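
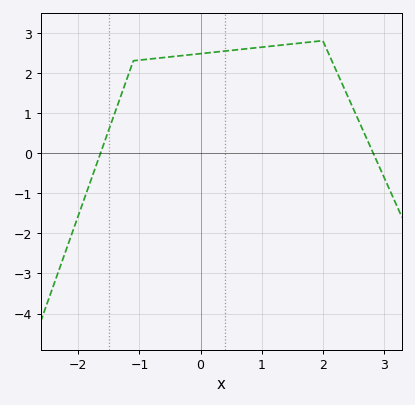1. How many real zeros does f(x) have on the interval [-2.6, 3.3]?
2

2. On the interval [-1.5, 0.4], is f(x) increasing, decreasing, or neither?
increasing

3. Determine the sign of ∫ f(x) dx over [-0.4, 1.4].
positive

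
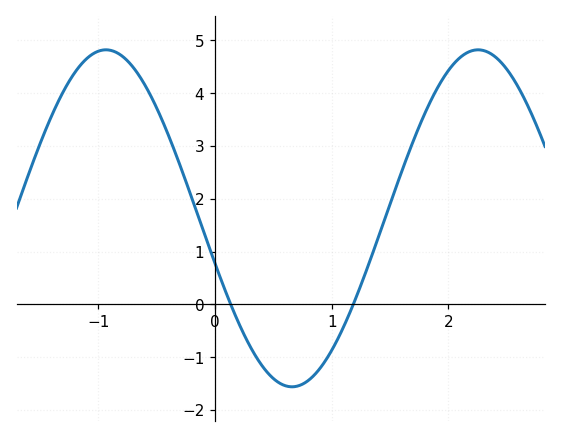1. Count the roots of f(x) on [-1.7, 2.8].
2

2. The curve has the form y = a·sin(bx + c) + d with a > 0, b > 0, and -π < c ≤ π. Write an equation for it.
y = 3.19sin(1.97x - 2.87) + 1.63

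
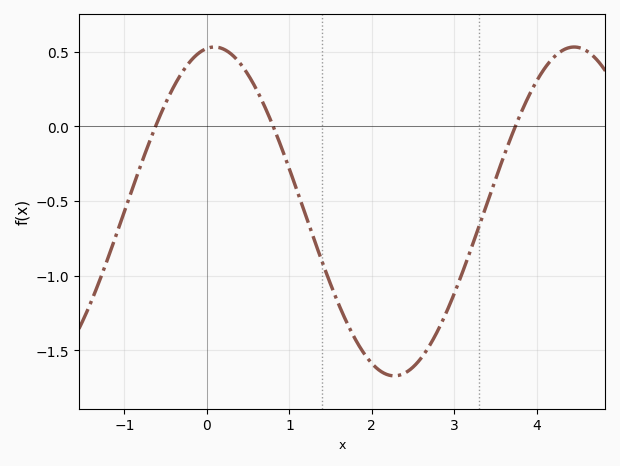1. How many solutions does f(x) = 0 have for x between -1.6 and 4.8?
3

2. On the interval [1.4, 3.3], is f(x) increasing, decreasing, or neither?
neither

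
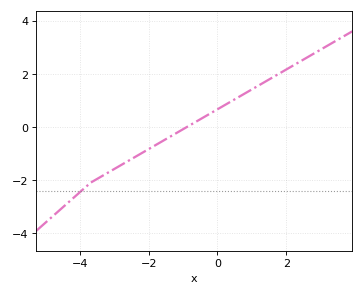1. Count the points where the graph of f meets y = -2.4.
1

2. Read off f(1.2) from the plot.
1.57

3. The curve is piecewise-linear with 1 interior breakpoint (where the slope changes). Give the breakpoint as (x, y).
(-3.7, -2.1)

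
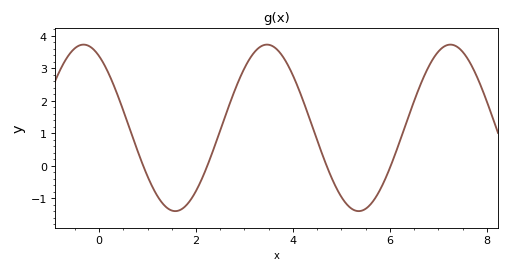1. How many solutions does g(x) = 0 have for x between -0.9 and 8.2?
4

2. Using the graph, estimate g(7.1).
3.7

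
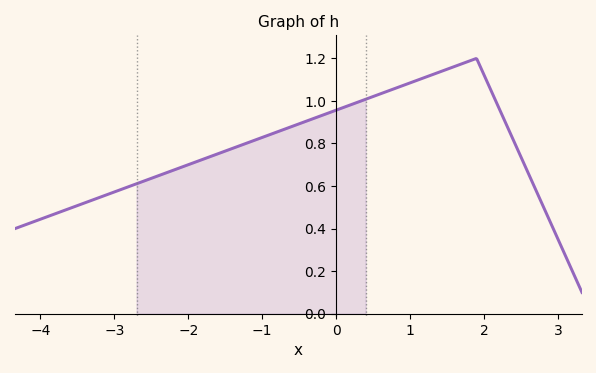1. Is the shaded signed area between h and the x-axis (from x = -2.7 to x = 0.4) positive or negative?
positive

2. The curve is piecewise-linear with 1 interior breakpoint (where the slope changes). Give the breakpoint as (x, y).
(1.9, 1.2)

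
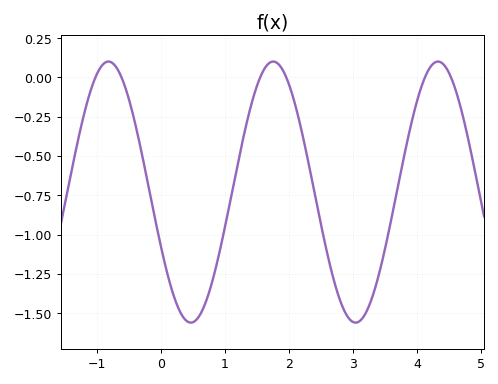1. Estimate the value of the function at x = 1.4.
-0.193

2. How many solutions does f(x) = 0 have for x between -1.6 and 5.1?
6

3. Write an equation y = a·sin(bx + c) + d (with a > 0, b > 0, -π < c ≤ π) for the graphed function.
y = 0.83sin(2.44x - 2.71) - 0.73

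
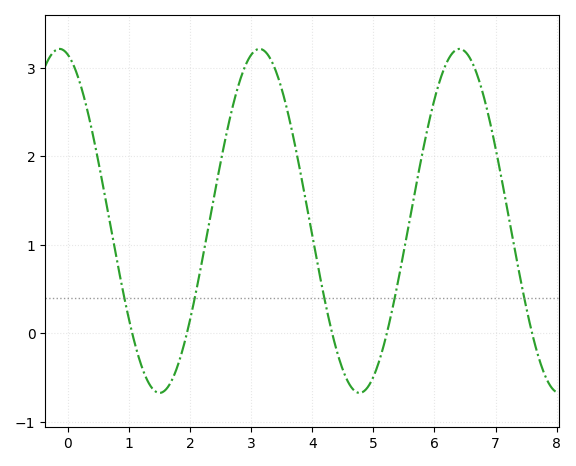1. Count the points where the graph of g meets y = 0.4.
5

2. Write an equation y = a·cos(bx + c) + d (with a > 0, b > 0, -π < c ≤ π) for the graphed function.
y = 1.94cos(1.9x + 0.26) + 1.27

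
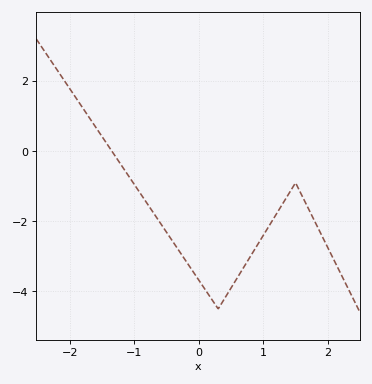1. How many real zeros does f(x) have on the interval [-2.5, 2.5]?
1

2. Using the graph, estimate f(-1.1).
-0.681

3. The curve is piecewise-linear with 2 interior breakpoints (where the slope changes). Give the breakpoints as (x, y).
(0.3, -4.5); (1.5, -0.9)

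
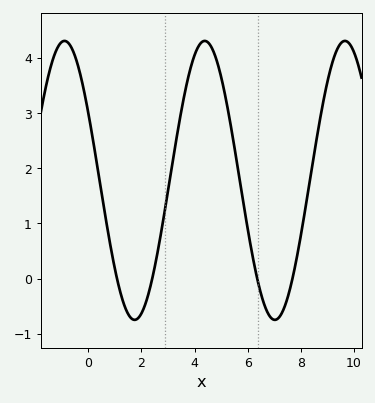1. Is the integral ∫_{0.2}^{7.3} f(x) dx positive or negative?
positive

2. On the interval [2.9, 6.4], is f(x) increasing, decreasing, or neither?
neither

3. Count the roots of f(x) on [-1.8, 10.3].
4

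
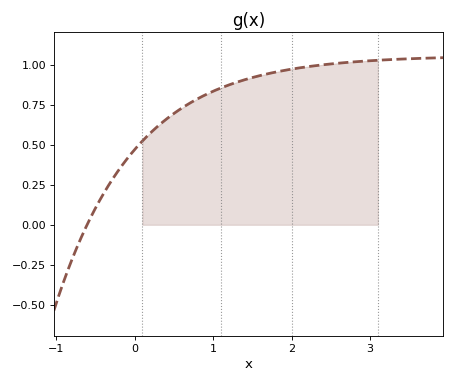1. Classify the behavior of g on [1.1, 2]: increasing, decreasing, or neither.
increasing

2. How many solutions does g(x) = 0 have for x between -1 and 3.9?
1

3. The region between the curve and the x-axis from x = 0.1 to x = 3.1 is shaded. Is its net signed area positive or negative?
positive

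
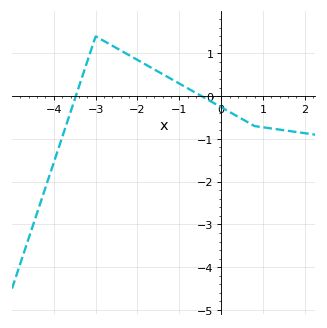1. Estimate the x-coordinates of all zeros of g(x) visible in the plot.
-3.5, -0.5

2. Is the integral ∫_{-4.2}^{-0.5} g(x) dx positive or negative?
positive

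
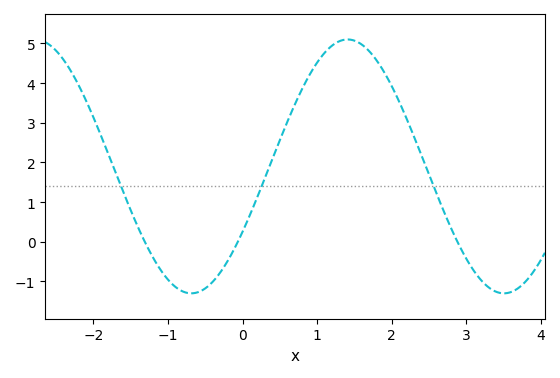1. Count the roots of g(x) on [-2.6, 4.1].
3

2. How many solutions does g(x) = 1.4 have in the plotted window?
3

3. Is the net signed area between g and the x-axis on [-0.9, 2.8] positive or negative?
positive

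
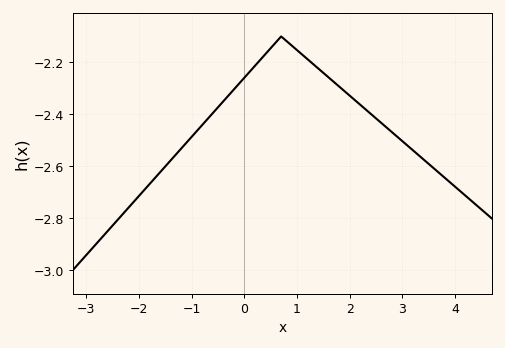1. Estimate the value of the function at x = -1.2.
-2.53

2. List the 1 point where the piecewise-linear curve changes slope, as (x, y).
(0.7, -2.1)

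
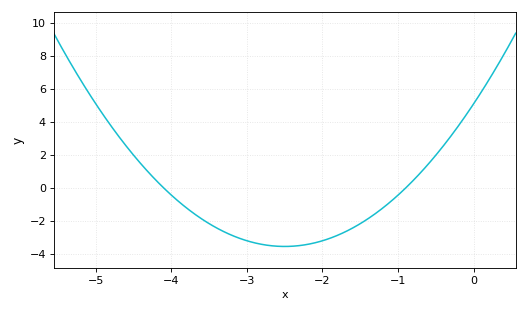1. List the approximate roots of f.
-4.1, -0.9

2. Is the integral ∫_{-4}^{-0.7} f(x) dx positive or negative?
negative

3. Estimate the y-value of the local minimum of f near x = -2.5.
-3.6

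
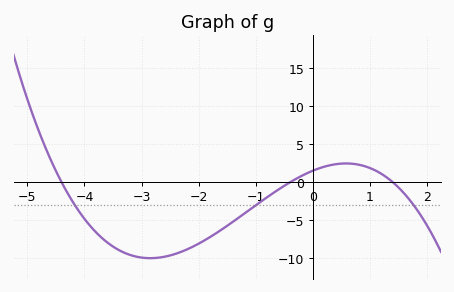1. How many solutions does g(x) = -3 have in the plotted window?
3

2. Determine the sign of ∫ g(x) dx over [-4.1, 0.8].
negative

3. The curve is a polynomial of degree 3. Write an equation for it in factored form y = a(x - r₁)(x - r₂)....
y = -0.62(x + 4.4)(x + 0.4)(x - 1.4)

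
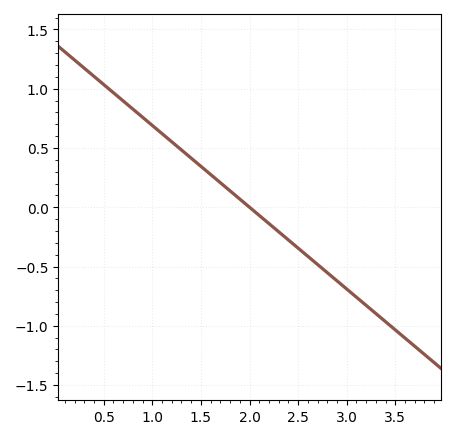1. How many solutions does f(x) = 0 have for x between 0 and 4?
1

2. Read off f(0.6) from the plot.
0.966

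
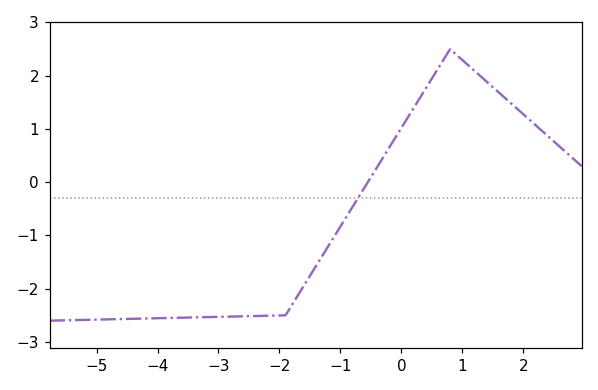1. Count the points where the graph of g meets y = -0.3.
1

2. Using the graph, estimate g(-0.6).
-0.1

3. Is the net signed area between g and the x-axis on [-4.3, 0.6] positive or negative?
negative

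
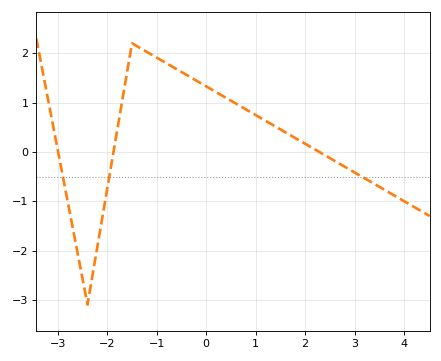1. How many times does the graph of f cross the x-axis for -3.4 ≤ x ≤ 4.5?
3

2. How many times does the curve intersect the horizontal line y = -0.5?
3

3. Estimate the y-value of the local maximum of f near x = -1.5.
2.2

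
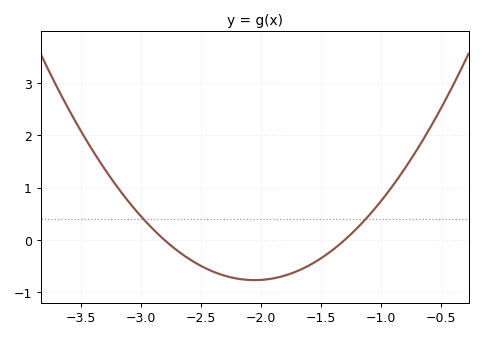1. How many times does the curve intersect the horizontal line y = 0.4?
2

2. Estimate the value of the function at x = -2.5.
-0.49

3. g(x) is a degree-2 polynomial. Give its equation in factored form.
y = 1.36(x + 2.8)(x + 1.3)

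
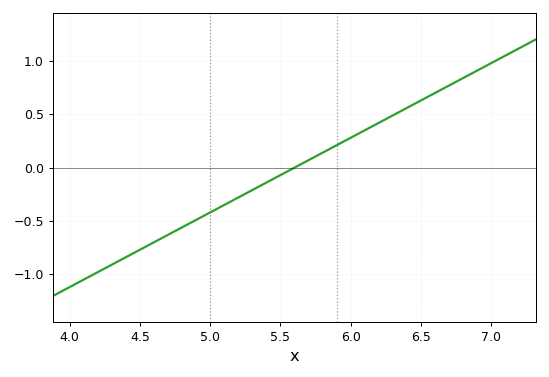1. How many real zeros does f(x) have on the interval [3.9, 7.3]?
1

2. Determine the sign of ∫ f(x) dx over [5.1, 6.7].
positive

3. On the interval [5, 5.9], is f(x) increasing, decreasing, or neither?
increasing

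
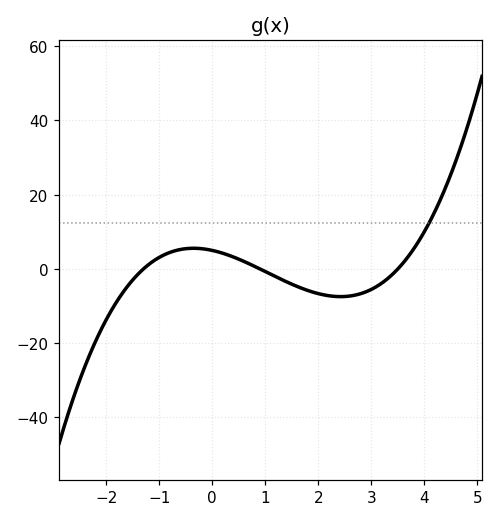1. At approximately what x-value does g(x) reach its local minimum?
2.4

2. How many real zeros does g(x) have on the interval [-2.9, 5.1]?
3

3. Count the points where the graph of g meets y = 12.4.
1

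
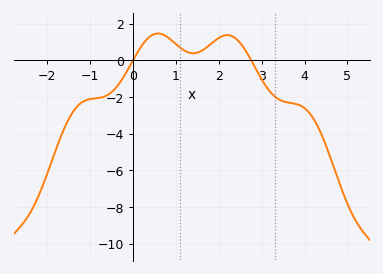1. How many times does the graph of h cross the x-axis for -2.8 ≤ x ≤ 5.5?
2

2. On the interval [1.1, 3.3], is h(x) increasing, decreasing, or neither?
neither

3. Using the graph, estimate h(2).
1.2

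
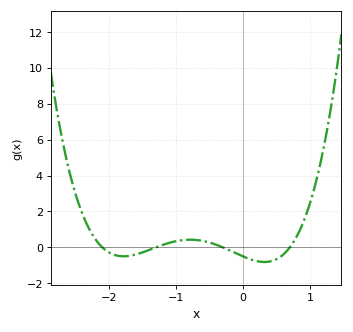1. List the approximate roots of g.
-2.1, -1.3, -0.3, 0.7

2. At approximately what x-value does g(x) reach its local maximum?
-0.8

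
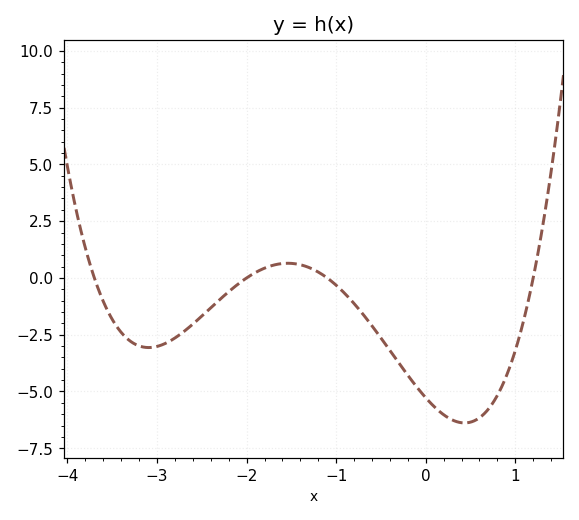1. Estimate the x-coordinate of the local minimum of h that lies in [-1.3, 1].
0.4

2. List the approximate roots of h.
-3.7, -2, -1.1, 1.2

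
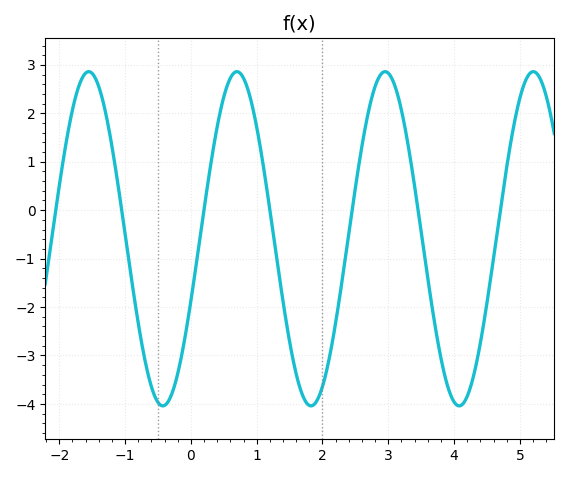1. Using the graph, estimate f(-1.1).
0.5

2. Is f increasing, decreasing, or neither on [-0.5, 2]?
neither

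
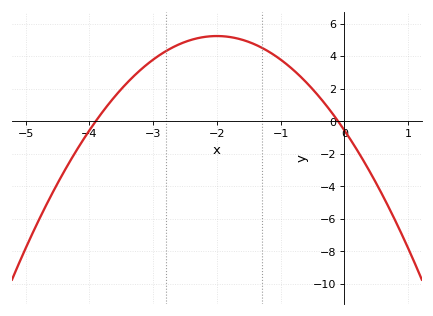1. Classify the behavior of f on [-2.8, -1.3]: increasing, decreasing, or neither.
neither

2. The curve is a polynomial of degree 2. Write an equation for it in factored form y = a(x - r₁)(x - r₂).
y = -1.45(x + 3.9)(x + 0.1)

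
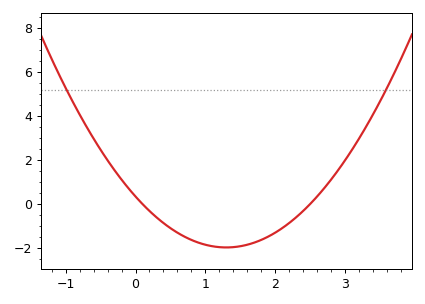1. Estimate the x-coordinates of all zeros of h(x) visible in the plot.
0.1, 2.5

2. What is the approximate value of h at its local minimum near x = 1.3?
-1.97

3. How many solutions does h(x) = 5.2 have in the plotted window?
2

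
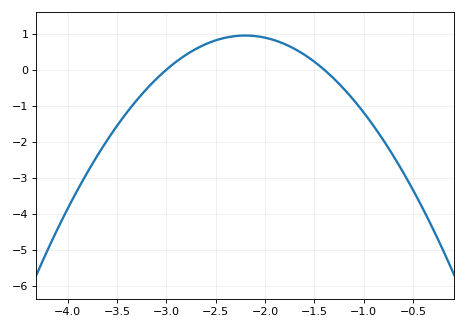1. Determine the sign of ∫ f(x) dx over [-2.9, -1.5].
positive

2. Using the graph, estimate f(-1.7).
0.6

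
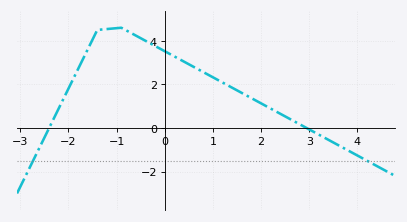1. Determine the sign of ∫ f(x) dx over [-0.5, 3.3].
positive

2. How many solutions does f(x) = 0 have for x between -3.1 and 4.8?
2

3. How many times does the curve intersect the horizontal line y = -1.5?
2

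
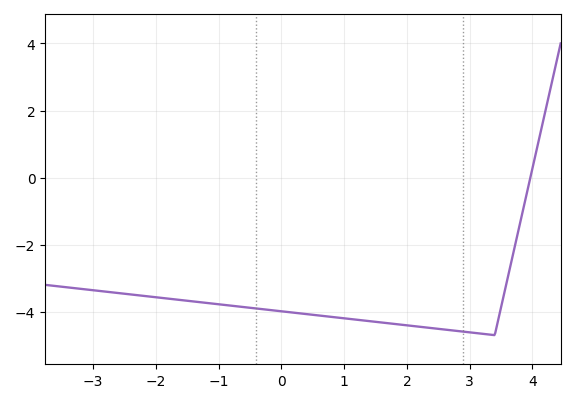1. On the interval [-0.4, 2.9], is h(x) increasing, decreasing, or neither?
decreasing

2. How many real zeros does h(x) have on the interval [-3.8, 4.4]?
1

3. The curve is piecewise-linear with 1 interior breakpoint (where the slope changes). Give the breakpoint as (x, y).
(3.4, -4.7)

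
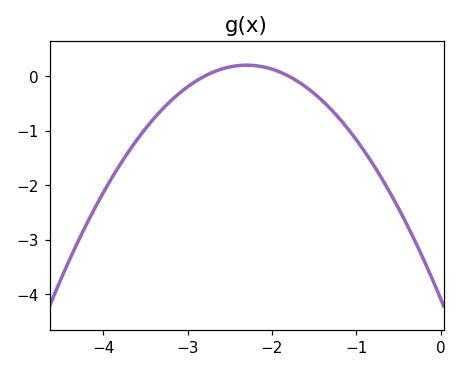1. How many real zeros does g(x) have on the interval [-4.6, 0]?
2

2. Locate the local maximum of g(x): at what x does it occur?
-2.3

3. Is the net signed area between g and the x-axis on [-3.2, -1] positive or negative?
negative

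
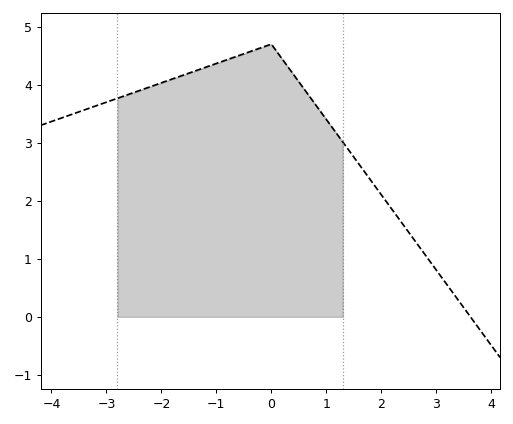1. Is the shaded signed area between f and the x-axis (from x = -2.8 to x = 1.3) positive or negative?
positive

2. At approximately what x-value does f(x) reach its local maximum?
0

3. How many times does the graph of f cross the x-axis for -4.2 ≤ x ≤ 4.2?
1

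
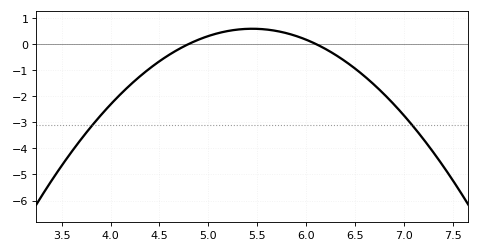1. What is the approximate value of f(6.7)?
-1.57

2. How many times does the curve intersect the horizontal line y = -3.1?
2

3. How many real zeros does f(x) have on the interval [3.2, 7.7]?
2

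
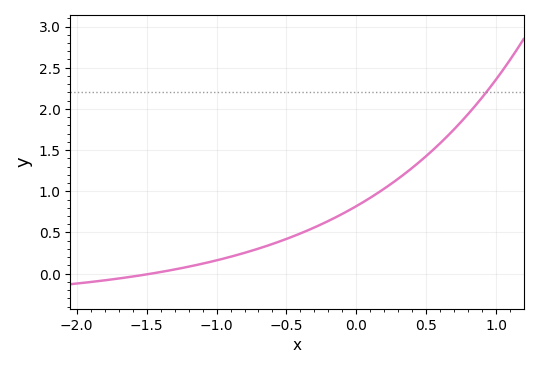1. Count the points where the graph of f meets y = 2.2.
1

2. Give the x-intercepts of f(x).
-1.45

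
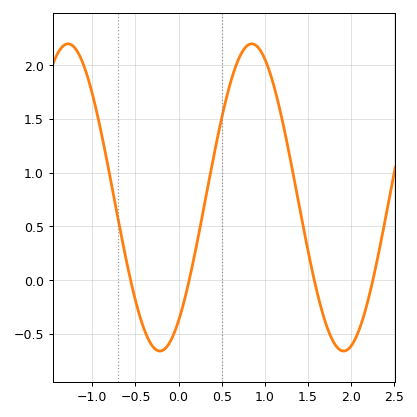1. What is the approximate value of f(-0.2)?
-0.658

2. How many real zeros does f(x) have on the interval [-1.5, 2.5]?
4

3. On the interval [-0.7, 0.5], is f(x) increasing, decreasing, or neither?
neither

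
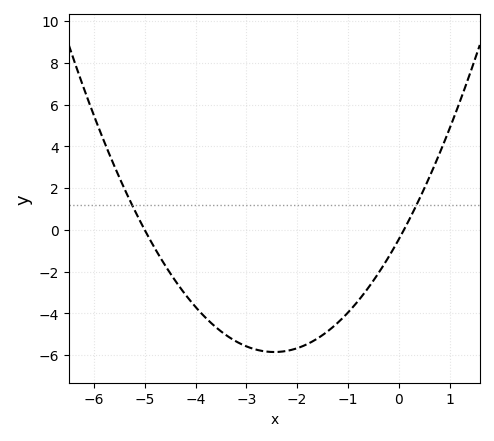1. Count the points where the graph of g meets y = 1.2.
2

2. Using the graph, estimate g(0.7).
3.08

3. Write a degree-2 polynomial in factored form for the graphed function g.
y = 0.9(x + 5)(x - 0.1)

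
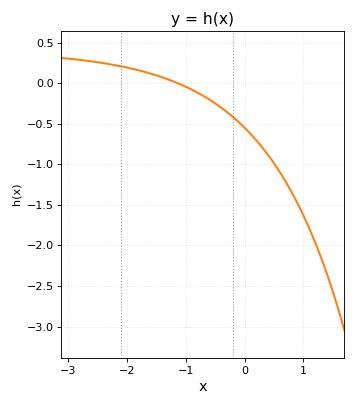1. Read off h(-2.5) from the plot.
0.258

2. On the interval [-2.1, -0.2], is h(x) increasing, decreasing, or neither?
decreasing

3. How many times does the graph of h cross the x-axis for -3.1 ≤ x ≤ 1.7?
1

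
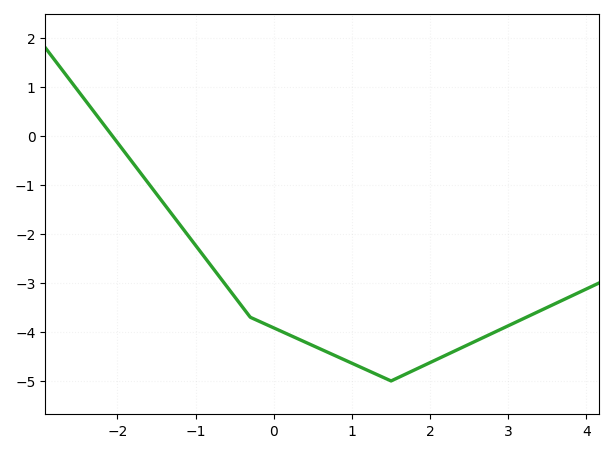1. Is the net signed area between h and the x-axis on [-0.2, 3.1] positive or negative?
negative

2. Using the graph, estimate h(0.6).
-4.3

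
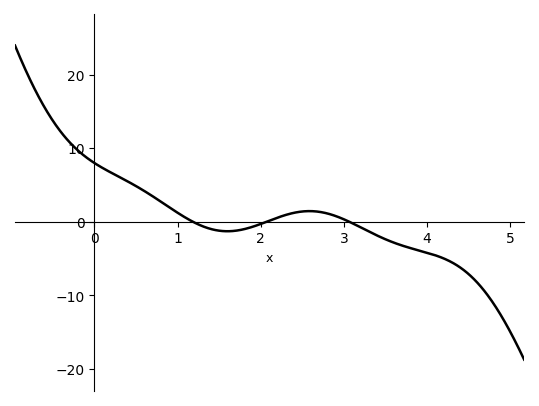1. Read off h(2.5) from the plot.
1.37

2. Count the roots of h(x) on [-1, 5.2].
3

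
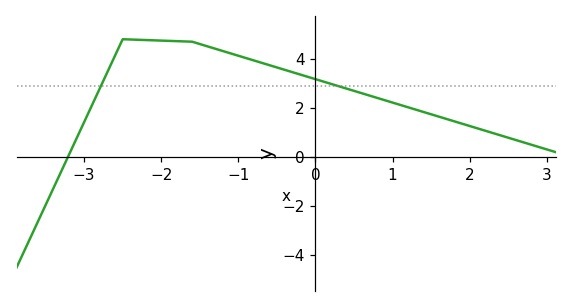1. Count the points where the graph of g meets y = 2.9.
2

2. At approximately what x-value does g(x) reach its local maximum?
-2.5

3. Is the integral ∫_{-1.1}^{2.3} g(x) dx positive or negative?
positive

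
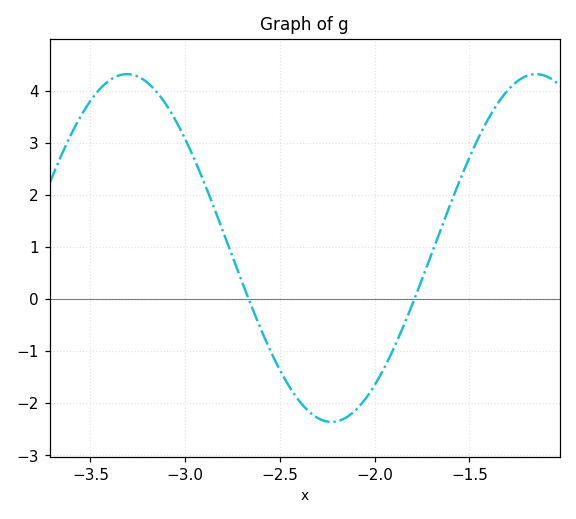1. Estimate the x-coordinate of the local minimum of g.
-2.25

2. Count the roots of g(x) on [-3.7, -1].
2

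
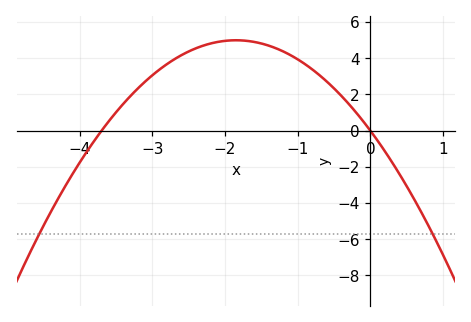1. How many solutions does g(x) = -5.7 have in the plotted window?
2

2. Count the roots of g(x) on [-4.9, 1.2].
2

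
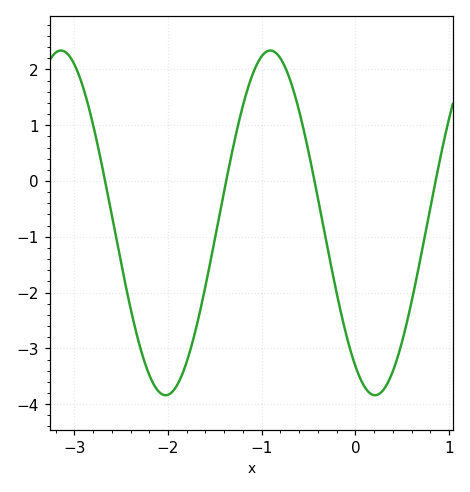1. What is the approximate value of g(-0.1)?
-2.74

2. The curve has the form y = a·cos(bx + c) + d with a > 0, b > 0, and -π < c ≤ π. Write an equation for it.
y = 3.09cos(2.81x + 2.55) - 0.75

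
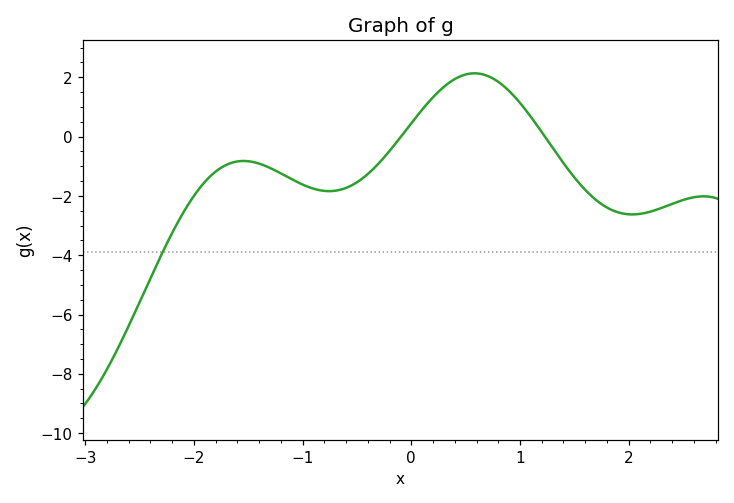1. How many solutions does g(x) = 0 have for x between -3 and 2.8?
2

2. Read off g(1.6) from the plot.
-1.8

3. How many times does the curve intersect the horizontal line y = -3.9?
1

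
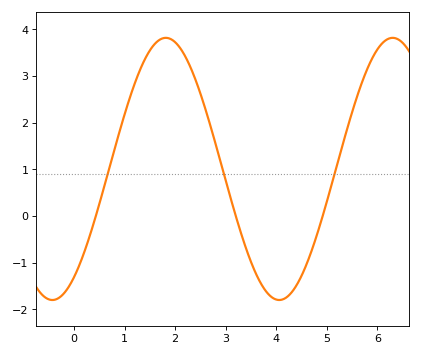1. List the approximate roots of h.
0.431, 3.2, 4.92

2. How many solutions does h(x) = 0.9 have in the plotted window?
3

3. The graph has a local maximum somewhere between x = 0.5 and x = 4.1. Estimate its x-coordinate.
1.81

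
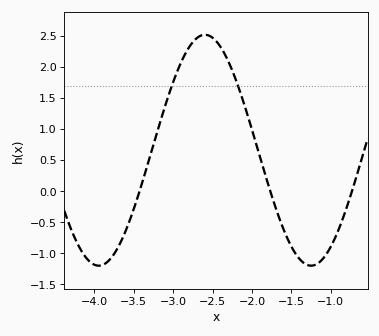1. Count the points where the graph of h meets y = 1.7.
2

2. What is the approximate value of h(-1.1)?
-1.1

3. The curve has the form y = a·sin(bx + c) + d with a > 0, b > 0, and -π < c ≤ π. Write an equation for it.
y = 1.86sin(2.3x + 1.3) + 0.66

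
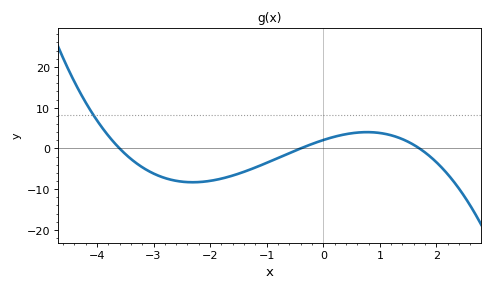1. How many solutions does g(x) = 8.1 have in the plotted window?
1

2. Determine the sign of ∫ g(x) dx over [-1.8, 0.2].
negative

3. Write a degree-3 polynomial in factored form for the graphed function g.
y = -0.84(x + 3.6)(x + 0.4)(x - 1.7)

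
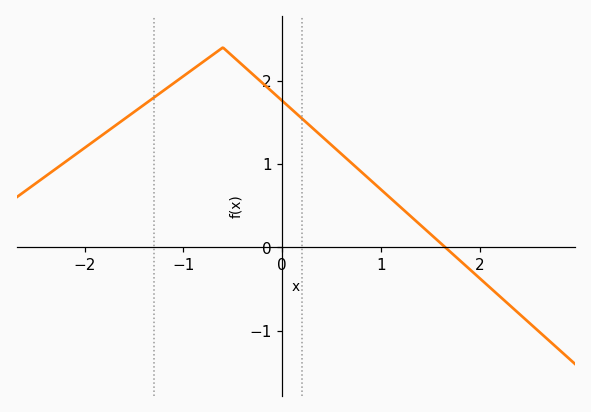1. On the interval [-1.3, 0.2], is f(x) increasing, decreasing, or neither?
neither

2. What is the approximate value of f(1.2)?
0.481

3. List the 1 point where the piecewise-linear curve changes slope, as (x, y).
(-0.6, 2.4)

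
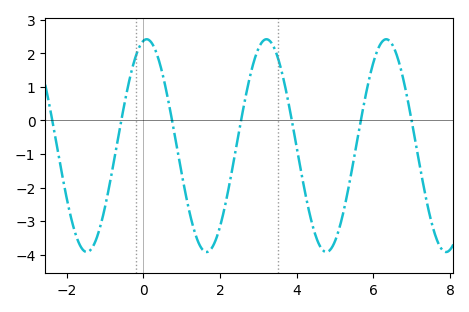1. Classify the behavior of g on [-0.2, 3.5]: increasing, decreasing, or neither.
neither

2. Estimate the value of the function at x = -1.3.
-3.7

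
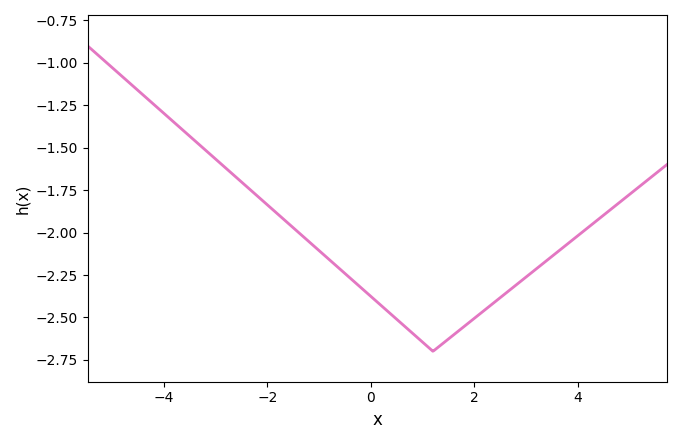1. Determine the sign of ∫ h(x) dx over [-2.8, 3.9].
negative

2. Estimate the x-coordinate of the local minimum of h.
1.2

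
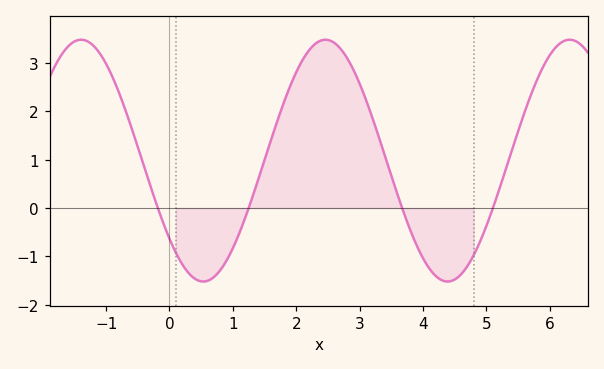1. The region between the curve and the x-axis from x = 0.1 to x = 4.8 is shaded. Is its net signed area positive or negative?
positive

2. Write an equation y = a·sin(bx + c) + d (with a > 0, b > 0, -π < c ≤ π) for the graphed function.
y = 2.5sin(1.6x - 2.4) + 0.98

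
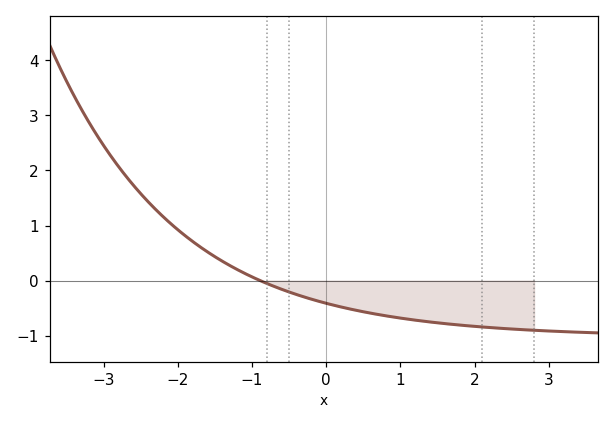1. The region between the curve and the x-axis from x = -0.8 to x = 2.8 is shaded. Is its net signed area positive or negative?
negative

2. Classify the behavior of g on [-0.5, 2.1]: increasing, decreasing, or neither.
decreasing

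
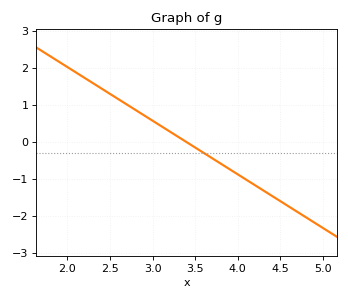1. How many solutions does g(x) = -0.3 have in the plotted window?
1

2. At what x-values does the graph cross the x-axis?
3.4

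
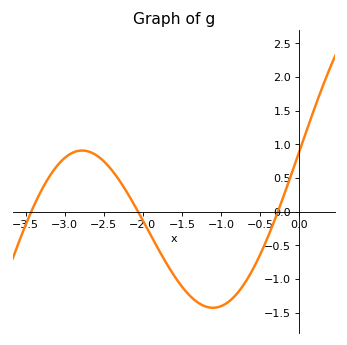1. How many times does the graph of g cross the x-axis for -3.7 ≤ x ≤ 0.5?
3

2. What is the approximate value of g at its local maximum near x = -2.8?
0.9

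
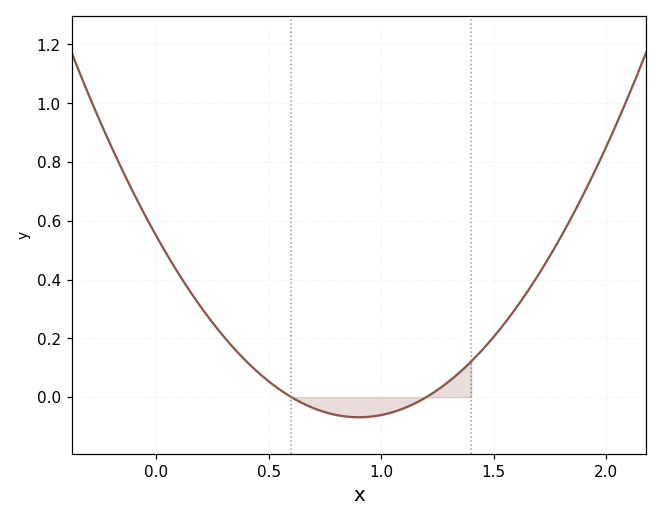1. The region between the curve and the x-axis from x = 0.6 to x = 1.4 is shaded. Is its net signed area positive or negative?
negative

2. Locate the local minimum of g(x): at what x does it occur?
0.9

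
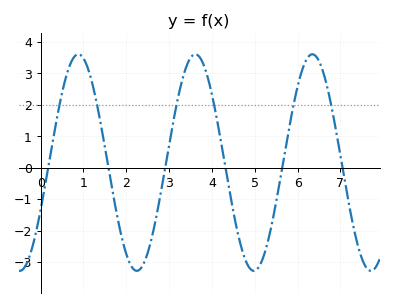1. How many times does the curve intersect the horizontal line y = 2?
6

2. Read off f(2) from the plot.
-2.75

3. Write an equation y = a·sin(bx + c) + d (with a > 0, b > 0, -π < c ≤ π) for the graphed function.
y = 3.44sin(2.3x - 0.452) + 0.16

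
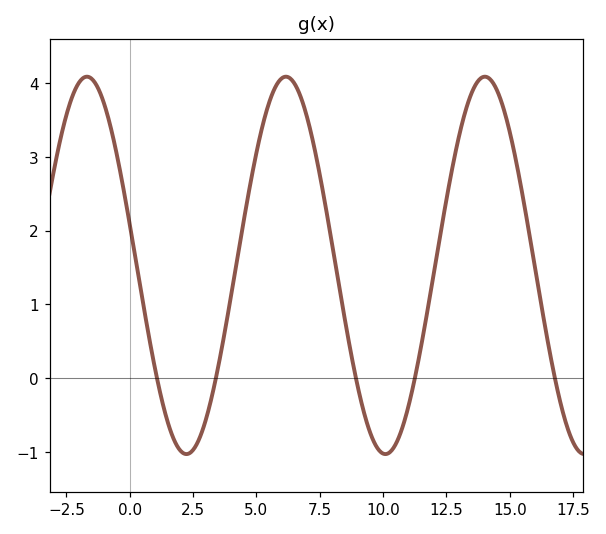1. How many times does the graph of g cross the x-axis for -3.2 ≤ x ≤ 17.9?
5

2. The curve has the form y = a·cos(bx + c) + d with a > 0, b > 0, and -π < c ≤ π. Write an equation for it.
y = 2.56cos(0.8x + 1.35) + 1.53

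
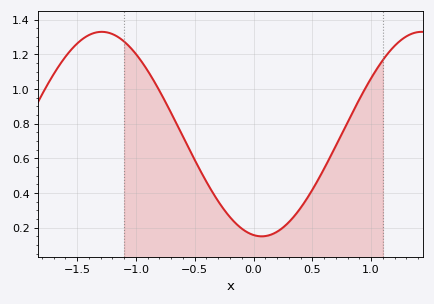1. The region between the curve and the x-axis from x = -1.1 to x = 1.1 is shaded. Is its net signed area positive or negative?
positive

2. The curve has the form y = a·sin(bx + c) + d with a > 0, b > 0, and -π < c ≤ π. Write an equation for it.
y = 0.59sin(2.3x - 1.7) + 0.74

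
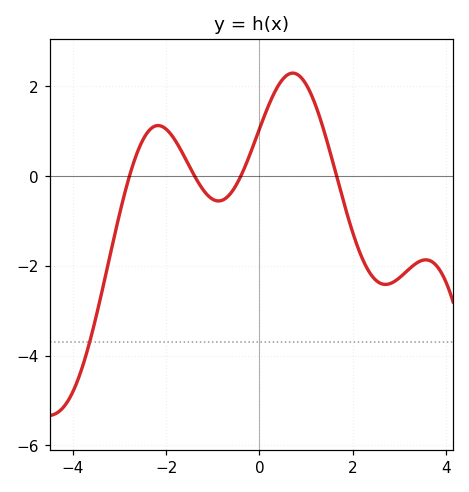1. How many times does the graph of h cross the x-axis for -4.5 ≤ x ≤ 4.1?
4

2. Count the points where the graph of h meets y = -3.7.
1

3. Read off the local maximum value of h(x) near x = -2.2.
1.12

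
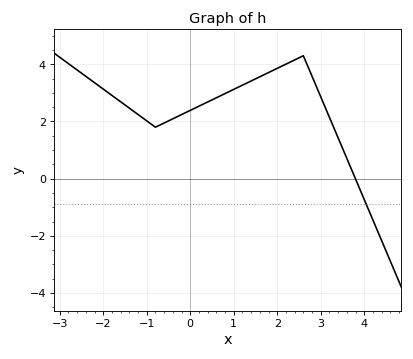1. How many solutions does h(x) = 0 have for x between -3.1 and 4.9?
1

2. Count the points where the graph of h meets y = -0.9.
1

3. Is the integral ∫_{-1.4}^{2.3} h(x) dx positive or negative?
positive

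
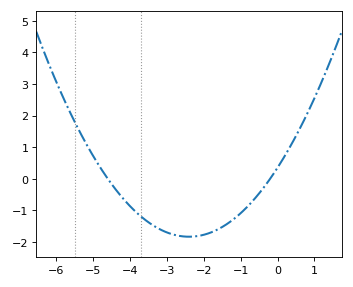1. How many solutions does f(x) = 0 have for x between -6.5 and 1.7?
2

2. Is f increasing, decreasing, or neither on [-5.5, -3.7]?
decreasing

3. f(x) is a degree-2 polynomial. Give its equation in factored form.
y = 0.38(x + 4.6)(x + 0.2)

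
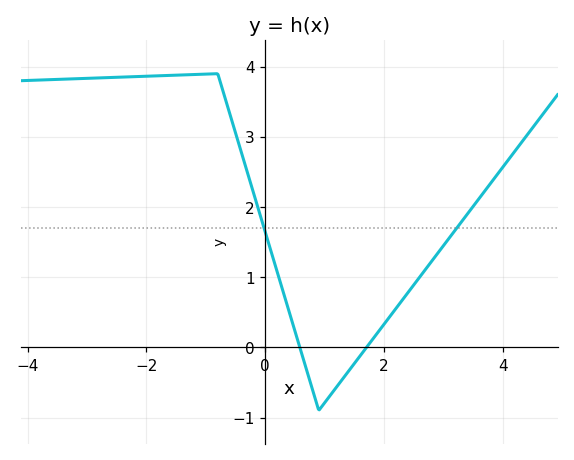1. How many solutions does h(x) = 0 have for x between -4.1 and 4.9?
2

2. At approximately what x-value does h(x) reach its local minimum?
0.9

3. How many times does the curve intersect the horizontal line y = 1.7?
2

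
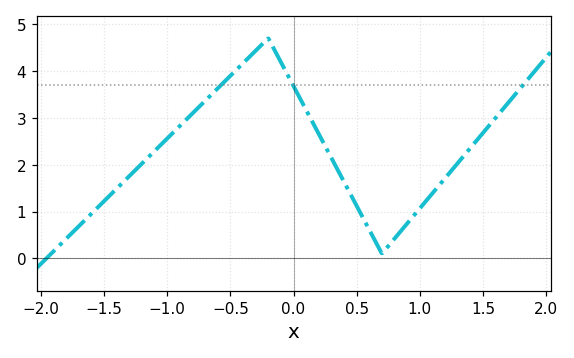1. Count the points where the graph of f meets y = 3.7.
3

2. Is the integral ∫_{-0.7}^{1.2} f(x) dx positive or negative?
positive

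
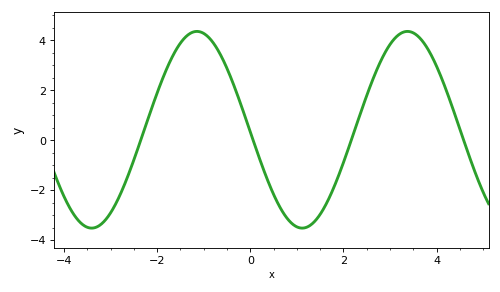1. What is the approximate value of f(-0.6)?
3.2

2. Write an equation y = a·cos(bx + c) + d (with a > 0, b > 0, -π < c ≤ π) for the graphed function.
y = 3.94cos(1.4x + 1.6) + 0.42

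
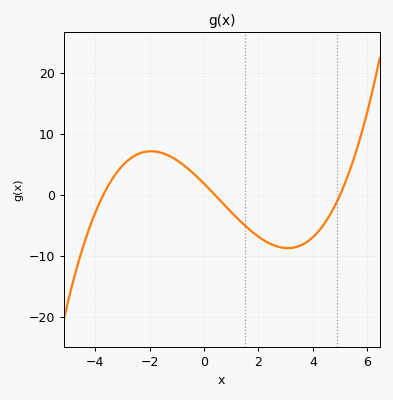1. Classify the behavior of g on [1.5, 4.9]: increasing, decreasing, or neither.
neither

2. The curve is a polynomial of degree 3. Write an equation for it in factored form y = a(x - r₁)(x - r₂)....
y = 0.25(x + 3.7)(x - 0.4)(x - 5)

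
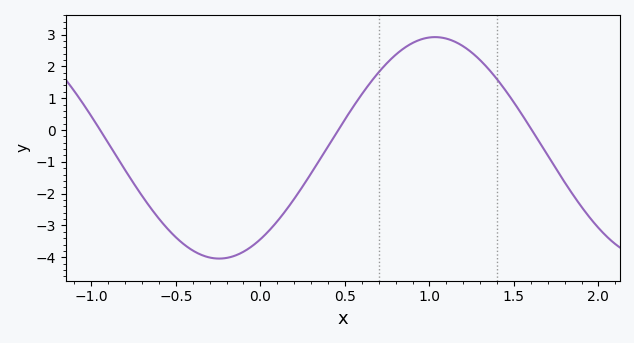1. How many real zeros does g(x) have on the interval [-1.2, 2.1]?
3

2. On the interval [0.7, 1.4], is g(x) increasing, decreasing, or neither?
neither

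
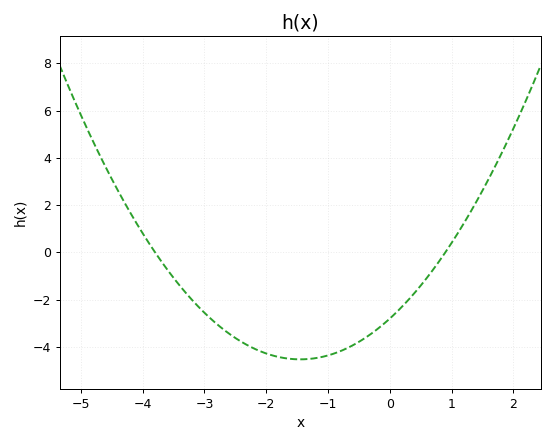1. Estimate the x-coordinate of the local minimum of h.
-1.4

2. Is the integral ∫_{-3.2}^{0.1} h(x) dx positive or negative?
negative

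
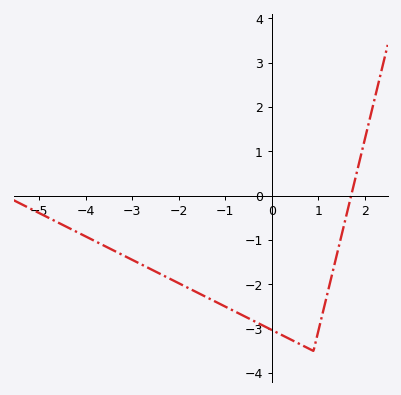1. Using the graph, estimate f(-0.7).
-2.7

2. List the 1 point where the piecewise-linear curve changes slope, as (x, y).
(0.9, -3.5)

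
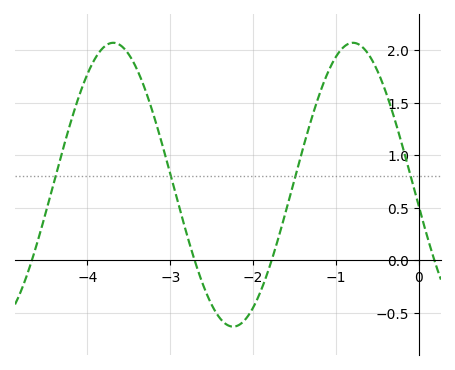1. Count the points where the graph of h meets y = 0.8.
4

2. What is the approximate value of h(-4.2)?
1.3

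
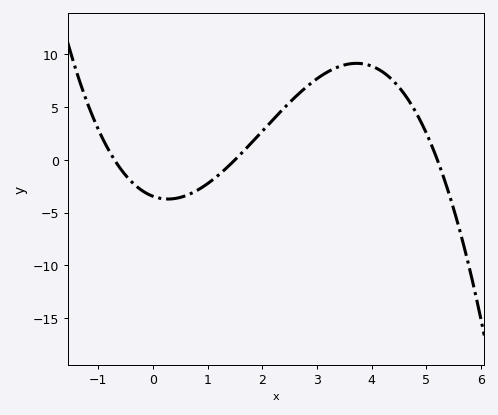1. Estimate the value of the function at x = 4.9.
3.6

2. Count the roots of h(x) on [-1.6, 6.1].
3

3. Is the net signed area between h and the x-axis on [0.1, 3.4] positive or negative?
positive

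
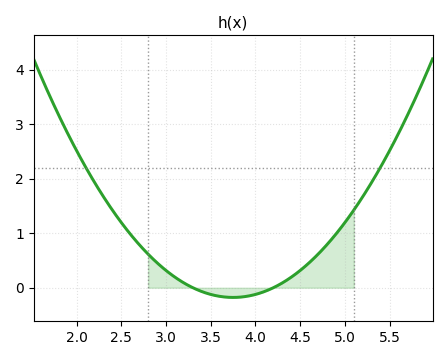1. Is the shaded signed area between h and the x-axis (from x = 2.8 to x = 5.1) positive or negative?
positive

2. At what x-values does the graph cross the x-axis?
3.3, 4.2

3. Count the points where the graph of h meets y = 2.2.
2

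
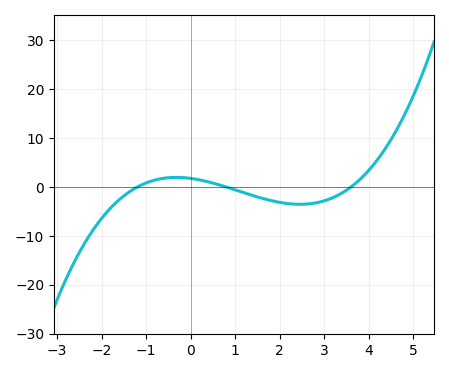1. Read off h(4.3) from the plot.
7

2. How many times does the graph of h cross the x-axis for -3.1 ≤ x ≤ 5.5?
3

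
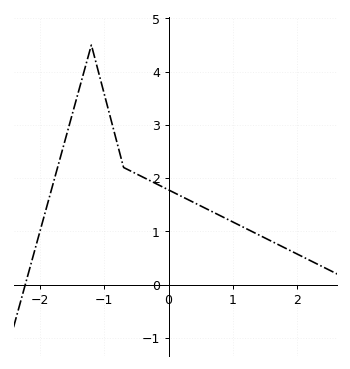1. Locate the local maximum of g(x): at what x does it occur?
-1.2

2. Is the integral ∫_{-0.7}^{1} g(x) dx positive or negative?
positive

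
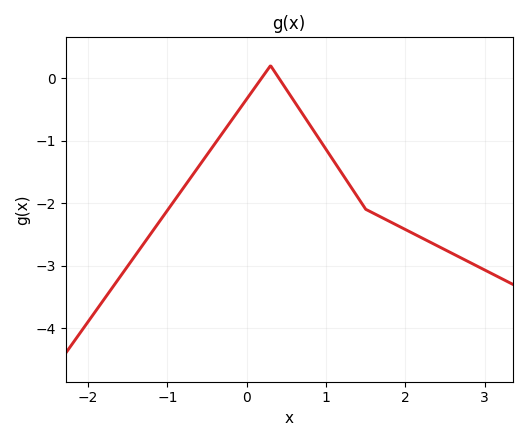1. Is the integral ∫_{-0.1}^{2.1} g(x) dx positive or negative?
negative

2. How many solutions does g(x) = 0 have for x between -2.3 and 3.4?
2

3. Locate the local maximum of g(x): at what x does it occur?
0.3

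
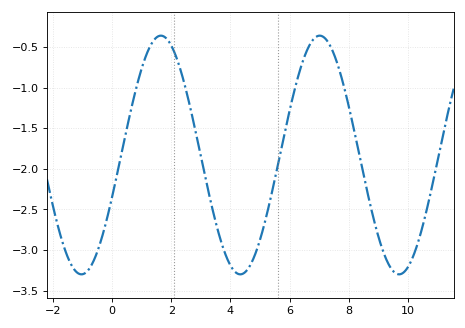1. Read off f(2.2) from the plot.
-0.654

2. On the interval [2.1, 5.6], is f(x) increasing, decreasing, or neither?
neither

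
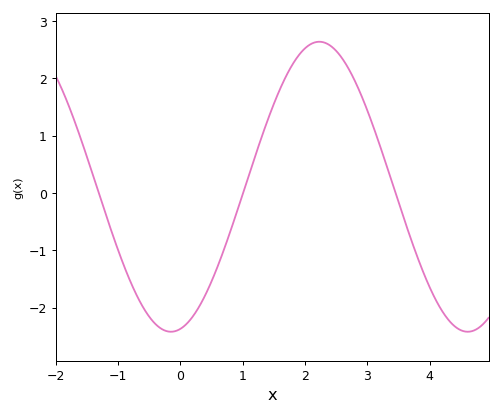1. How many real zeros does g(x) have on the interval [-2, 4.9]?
3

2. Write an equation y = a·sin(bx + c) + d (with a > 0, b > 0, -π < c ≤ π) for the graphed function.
y = 2.53sin(1.3x - 1.4) + 0.11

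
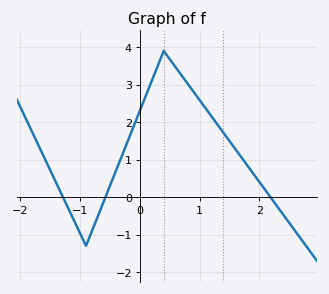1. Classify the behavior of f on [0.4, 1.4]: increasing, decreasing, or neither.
decreasing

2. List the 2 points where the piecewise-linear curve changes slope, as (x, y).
(-0.9, -1.3); (0.4, 3.9)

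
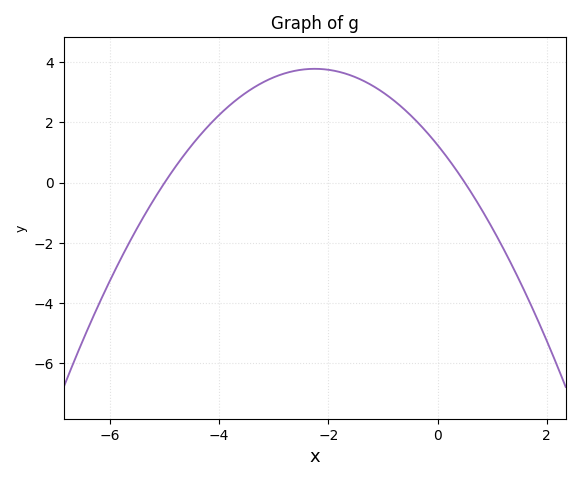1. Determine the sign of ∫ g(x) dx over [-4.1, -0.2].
positive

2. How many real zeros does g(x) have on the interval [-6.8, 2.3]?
2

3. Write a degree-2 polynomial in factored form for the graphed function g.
y = -0.5(x + 5)(x - 0.5)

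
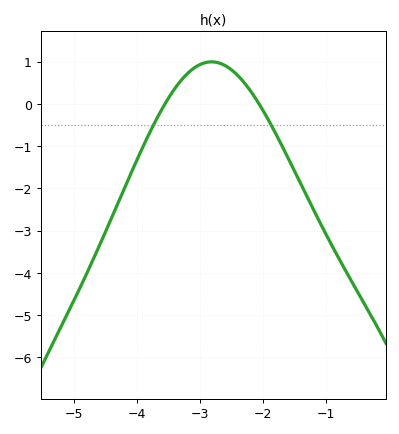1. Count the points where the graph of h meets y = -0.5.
2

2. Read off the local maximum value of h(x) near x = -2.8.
1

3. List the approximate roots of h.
-3.6, -2.1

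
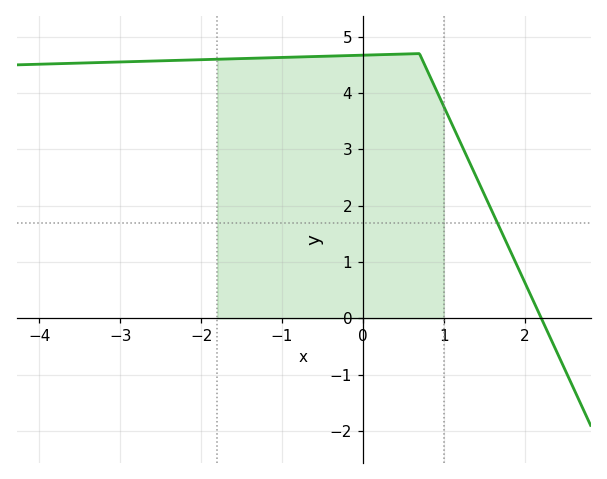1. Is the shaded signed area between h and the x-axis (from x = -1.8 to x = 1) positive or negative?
positive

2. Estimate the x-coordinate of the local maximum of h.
0.697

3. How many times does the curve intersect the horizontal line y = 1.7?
1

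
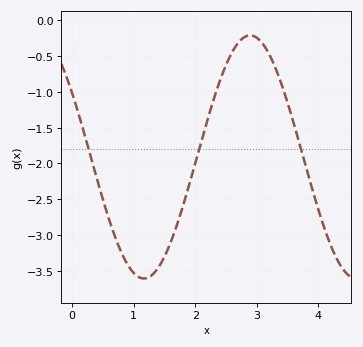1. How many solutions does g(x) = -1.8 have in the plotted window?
3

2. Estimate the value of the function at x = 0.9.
-3.4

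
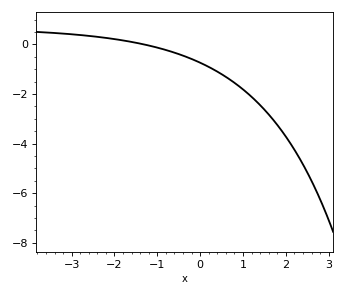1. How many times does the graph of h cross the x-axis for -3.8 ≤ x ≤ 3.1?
1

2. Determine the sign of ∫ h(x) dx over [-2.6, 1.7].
negative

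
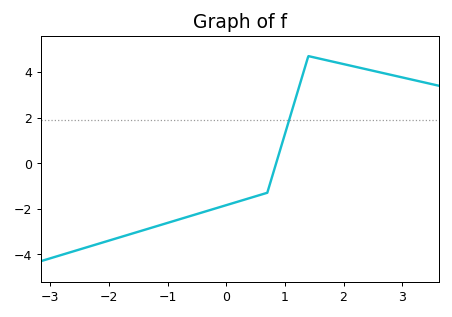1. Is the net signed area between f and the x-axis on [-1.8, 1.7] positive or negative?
negative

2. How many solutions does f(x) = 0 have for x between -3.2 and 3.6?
1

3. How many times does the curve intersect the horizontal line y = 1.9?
1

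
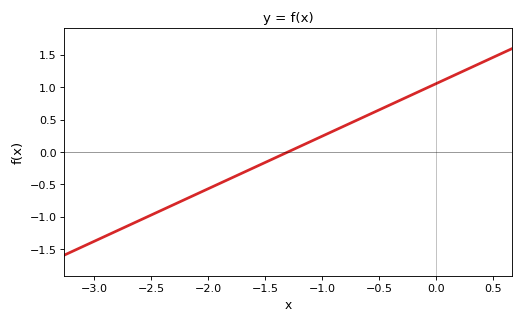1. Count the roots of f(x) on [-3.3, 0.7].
1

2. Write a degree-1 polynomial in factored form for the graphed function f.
y = 0.81(x + 1.3)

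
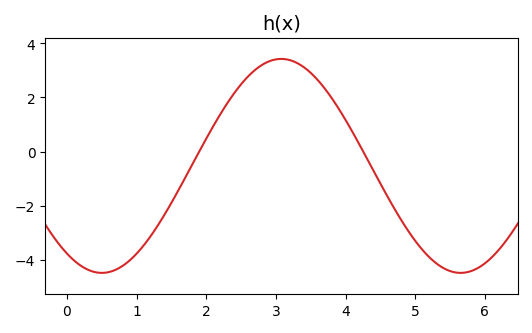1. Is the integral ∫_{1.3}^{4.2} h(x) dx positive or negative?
positive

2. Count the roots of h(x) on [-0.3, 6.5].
2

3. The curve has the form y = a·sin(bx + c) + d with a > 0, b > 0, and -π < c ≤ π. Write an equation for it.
y = 3.95sin(1.2x - 2.2) - 0.53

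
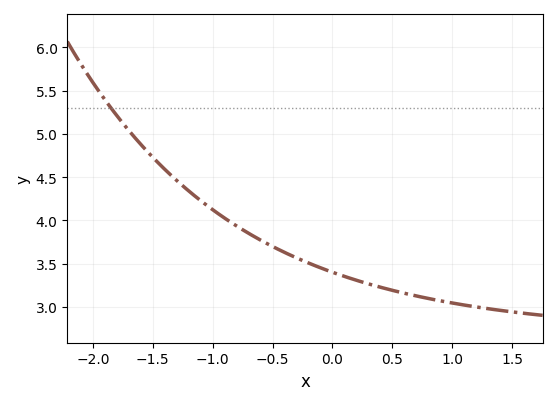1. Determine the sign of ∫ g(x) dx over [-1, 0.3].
positive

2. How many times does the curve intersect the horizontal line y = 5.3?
1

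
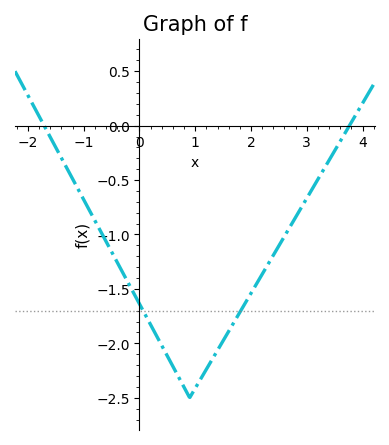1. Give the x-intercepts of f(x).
-1.7, 3.8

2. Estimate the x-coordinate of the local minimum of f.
0.9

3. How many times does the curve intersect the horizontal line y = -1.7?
2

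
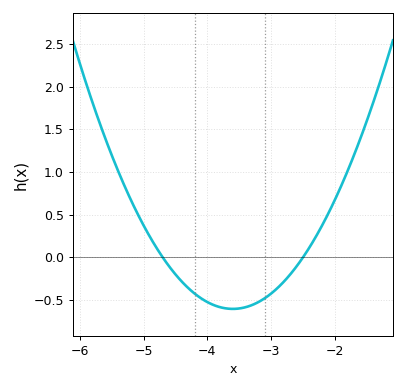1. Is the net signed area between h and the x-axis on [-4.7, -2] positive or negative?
negative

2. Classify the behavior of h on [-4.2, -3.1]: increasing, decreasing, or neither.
neither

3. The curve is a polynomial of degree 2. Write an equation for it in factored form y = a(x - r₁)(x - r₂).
y = 0.5(x + 4.7)(x + 2.5)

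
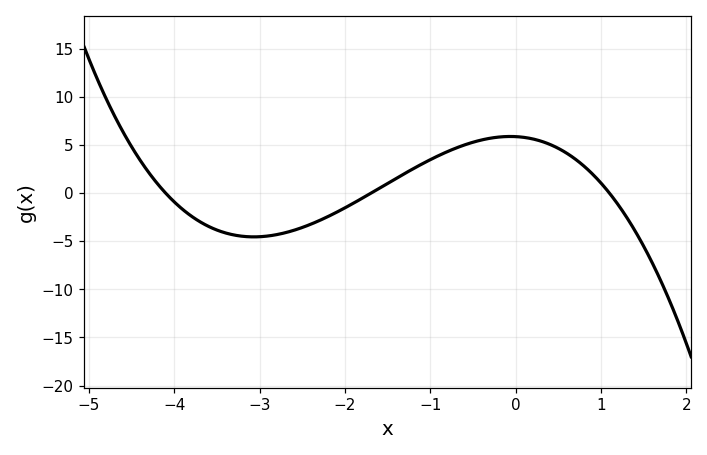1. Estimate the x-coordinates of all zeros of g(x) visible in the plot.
-4.1, -1.7, 1.1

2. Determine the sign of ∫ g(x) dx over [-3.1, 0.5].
positive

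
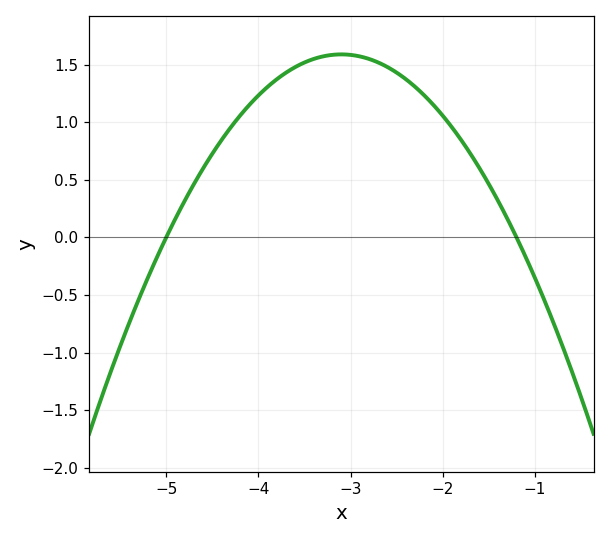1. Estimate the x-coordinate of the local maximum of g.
-3.1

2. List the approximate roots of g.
-5, -1.2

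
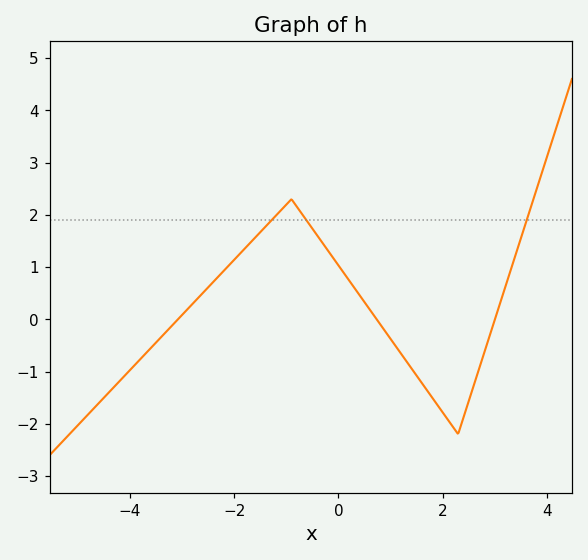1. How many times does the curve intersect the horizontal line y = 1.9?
3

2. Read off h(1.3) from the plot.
-0.794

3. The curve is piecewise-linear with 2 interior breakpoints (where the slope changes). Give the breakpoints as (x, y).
(-0.9, 2.3); (2.3, -2.2)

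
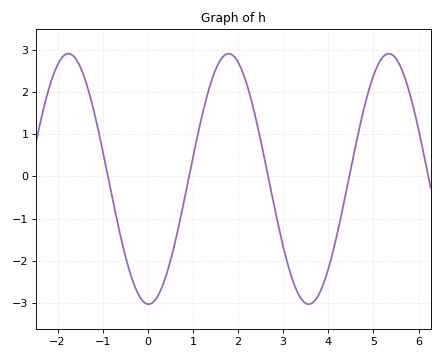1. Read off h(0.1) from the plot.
-3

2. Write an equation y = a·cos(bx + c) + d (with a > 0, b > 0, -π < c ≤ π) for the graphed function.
y = 2.97cos(1.8x + 3.1) - 0.06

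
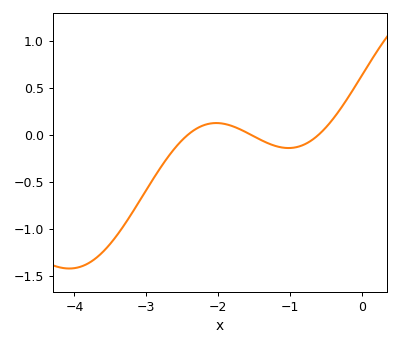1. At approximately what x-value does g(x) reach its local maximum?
-2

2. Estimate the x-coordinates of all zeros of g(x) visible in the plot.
-2.4, -1.6, -0.6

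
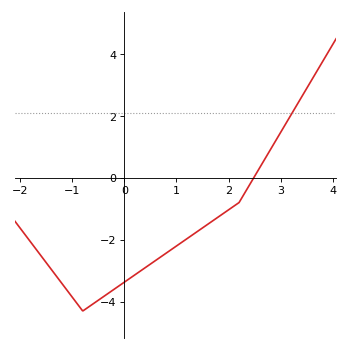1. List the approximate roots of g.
2.5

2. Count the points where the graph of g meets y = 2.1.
1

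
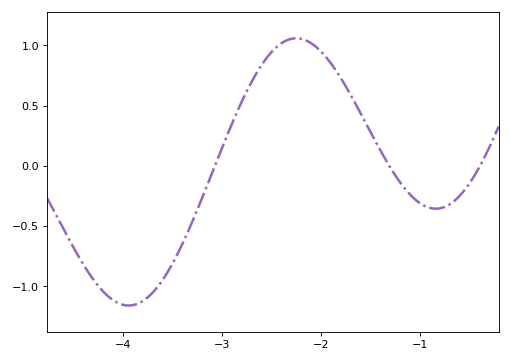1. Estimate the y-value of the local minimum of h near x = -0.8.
-0.35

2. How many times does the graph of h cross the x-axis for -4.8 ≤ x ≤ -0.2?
3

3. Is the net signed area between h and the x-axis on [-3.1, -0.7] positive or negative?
positive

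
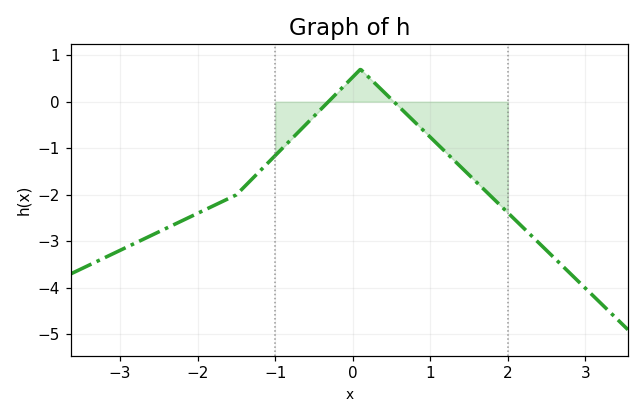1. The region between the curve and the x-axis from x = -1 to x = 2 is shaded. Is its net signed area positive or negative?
negative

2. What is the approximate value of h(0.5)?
0.1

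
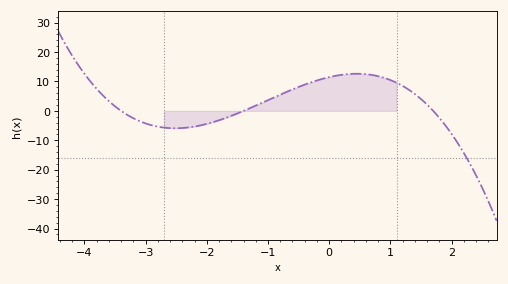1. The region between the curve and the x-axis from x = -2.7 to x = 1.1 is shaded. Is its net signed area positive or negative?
positive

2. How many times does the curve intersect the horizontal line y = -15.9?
1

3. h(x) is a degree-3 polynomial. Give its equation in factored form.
y = -1.42(x + 3.4)(x + 1.4)(x - 1.7)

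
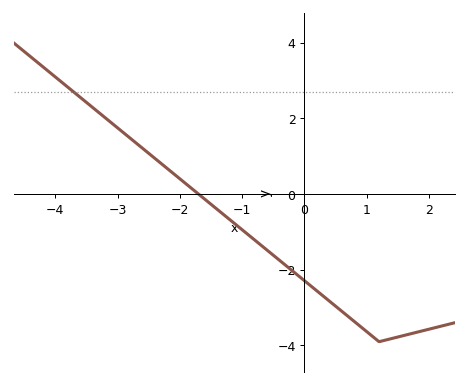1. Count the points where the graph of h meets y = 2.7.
1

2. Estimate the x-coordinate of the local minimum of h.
1.2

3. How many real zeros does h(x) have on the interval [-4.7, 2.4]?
1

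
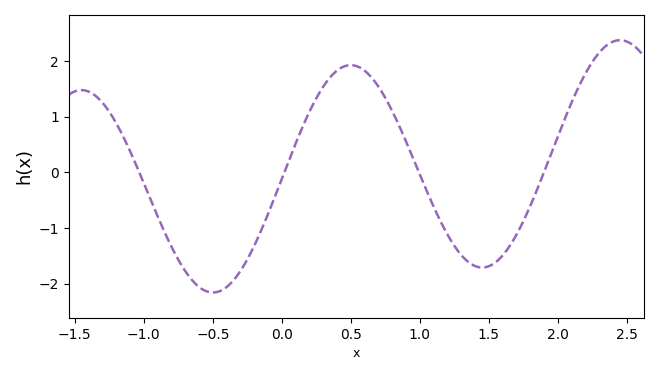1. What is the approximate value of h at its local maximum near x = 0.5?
1.9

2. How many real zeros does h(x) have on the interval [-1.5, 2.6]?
4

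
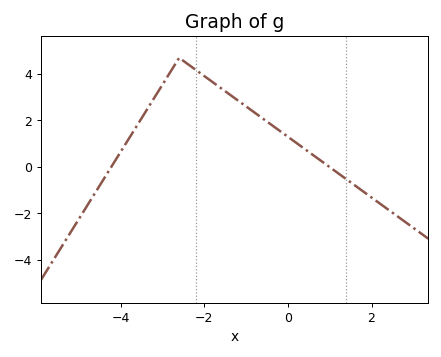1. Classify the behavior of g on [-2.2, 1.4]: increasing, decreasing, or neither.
decreasing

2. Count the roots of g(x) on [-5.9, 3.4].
2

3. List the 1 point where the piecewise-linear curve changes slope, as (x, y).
(-2.6, 4.7)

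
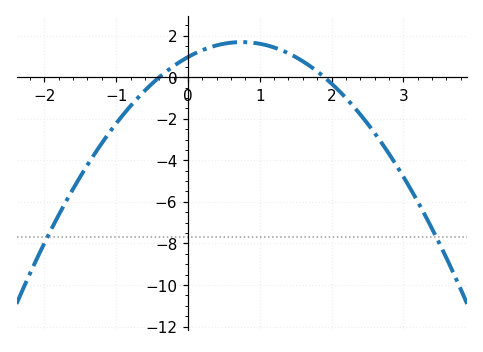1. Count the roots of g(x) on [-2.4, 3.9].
2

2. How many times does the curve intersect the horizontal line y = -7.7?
2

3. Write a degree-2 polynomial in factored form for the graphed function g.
y = -1.28(x + 0.4)(x - 1.9)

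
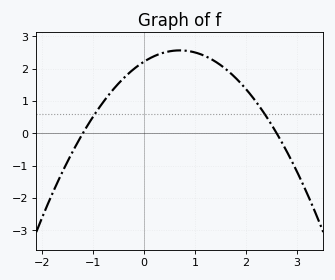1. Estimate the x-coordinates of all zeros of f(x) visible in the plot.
-1.2, 2.6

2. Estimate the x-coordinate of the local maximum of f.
0.7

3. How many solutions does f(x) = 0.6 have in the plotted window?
2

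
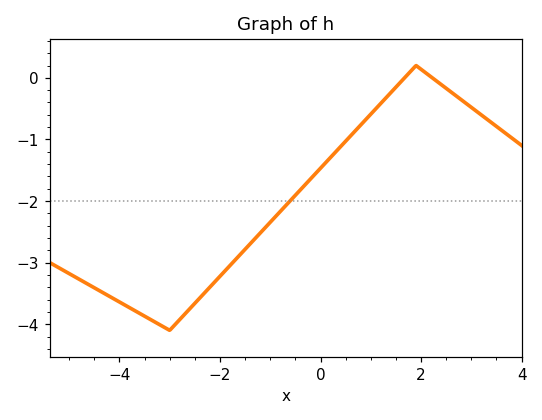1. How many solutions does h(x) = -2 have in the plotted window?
1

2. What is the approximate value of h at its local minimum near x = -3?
-4.1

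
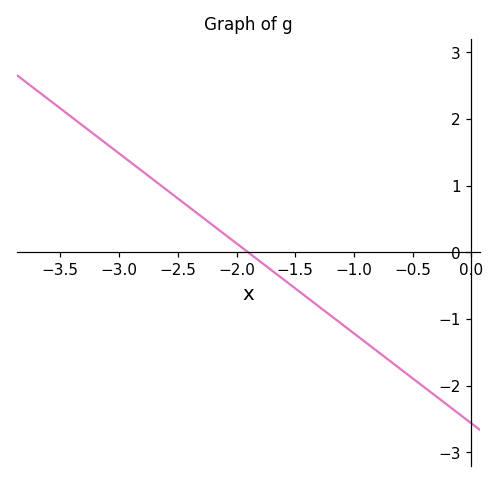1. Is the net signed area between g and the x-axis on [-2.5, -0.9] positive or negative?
negative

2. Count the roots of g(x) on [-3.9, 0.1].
1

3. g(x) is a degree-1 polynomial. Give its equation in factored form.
y = -1.35(x + 1.9)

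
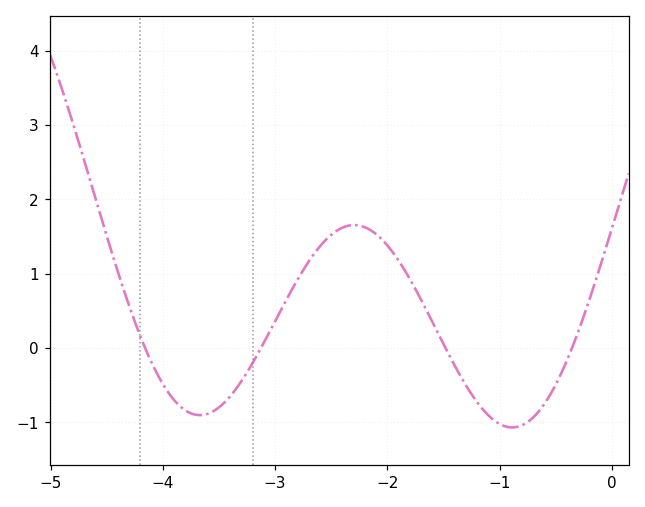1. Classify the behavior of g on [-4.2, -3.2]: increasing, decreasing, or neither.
neither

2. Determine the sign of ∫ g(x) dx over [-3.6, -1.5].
positive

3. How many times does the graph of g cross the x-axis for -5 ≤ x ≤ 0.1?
4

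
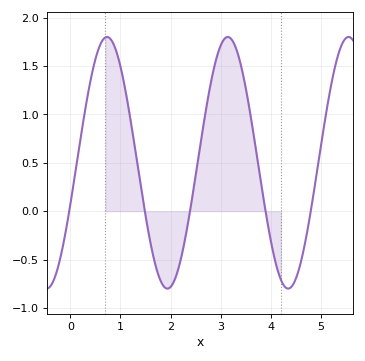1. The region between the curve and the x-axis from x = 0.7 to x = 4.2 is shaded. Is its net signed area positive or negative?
positive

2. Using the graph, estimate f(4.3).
-0.8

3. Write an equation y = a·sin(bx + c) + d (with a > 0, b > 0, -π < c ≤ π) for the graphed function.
y = 1.3sin(2.6x - 0.34) + 0.5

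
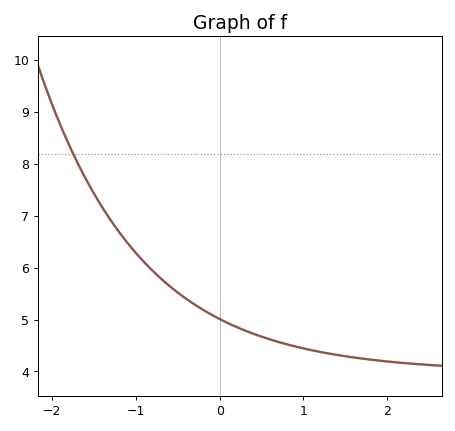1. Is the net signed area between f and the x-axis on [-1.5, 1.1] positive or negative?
positive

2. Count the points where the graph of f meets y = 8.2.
1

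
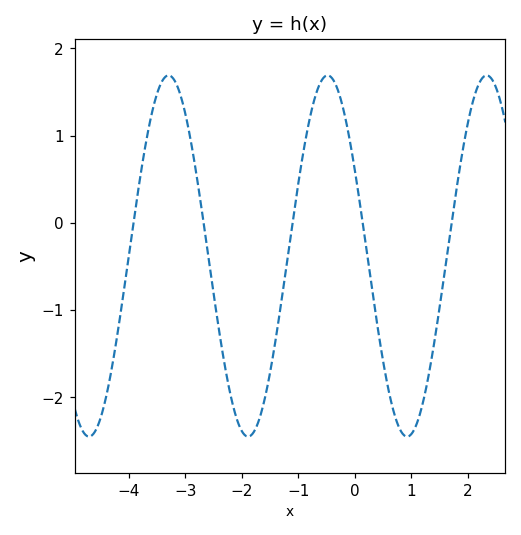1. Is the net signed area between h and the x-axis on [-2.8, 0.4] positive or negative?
negative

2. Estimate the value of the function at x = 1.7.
-0.1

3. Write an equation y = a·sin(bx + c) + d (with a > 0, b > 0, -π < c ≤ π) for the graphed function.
y = 2.07sin(2.2x + 2.6) - 0.38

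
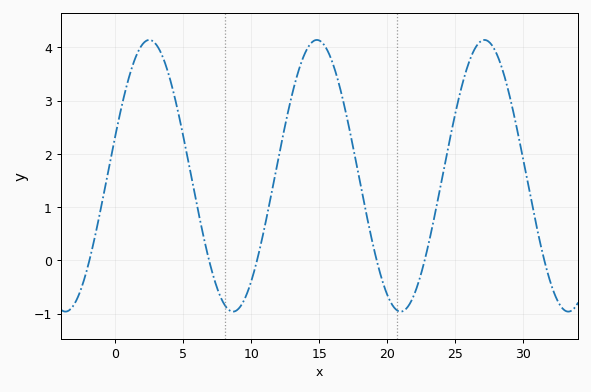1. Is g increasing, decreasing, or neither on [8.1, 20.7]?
neither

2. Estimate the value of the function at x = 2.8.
4.11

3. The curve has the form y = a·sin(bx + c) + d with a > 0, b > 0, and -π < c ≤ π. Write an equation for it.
y = 2.55sin(0.51x + 0.292) + 1.59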